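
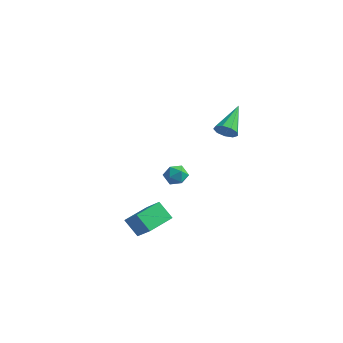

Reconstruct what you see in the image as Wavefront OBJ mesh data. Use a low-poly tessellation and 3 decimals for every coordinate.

v 2.996 1.623 0.191
v 3.514 1.889 -0.05
v 2.624 3.197 1.129
v 3.177 1.963 -0.308
v 2.755 1.878 -0.332
v 2.446 1.674 -0.112
v 2.394 1.446 0.25
v 2.624 1.301 0.584
v 3.028 1.306 0.735
v 3.417 1.46 0.631
v 3.609 1.69 0.321
v 0.535 1.428 -3.542
v 0.859 0.983 -3.931
v 0.381 0.657 -2.789
v 0.705 0.212 -3.178
v 1.043 0.718 -2.891
v 1.139 1.195 -3.356
v 0.101 0.445 -3.364
v 0.197 0.922 -3.829
v 0.591 0.376 -3.82
v 1.173 0.545 -3.528
v 0.067 1.095 -3.192
v 0.649 1.264 -2.9
v 2.39 -4.464 -4.195
v 1.635 -4.478 -3.396
v 2.597 -3.046 -3.975
v 1.842 -3.06 -3.176
v 3.338 -4.74 -3.304
v 2.583 -4.754 -2.505
v 3.545 -3.322 -3.084
v 2.79 -3.336 -2.285
f 2 1 4
f 2 4 3
f 4 1 5
f 4 5 3
f 5 1 6
f 5 6 3
f 6 1 7
f 6 7 3
f 7 1 8
f 7 8 3
f 8 1 9
f 8 9 3
f 9 1 10
f 9 10 3
f 10 1 11
f 10 11 3
f 11 1 2
f 11 2 3
f 12 23 17
f 12 17 13
f 12 13 19
f 12 19 22
f 12 22 23
f 13 17 21
f 17 23 16
f 23 22 14
f 22 19 18
f 19 13 20
f 15 21 16
f 15 16 14
f 15 14 18
f 15 18 20
f 15 20 21
f 16 21 17
f 14 16 23
f 18 14 22
f 20 18 19
f 21 20 13
f 25 27 24
f 28 25 24
f 24 27 26
f 26 28 24
f 25 31 27
f 29 25 28
f 29 31 25
f 27 31 26
f 30 28 26
f 26 31 30
f 30 29 28
f 31 29 30



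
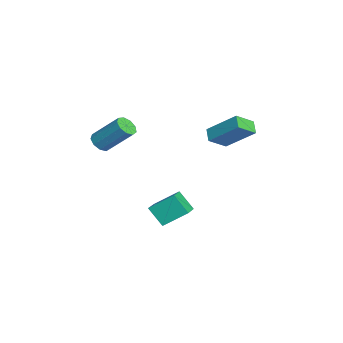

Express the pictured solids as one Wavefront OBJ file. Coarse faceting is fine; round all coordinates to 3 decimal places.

v 3.056 -0.438 -0.933
v 3.137 0.76 -0.085
v 1.842 -0.072 -1.334
v 1.923 1.125 -0.485
v 3.557 0.195 -1.875
v 3.638 1.392 -1.026
v 2.343 0.56 -2.275
v 2.424 1.758 -1.427
v -0.81 -2.459 1.631
v -0.216 -2.51 1.43
v 0.345 -1.252 2.768
v -0.25 -1.201 2.969
v -0.417 -2.194 1.217
v 0.144 -0.936 2.554
v -0.802 -2.002 1.198
v -0.241 -0.744 2.535
v -1.191 -2.024 1.381
v -0.63 -0.766 2.719
v -1.402 -2.249 1.682
v -0.841 -0.991 3.019
v -1.336 -2.573 1.959
v -0.776 -1.315 3.296
v -1.025 -2.843 2.082
v -0.464 -1.585 3.42
v -0.612 -2.934 1.995
v -0.052 -1.676 3.332
v -0.293 -2.802 1.737
v 0.268 -1.544 3.075
v -0.979 2.807 1.432
v -1.654 2.779 1.896
v -1.476 3.726 0.764
v -2.151 3.698 1.228
v -0.169 4.162 2.692
v -0.844 4.134 3.156
v -0.666 5.081 2.024
v -1.341 5.053 2.488
f 2 4 1
f 5 2 1
f 1 4 3
f 3 5 1
f 2 8 4
f 6 2 5
f 6 8 2
f 4 8 3
f 7 5 3
f 3 8 7
f 7 6 5
f 8 6 7
f 10 9 13
f 10 13 11
f 11 13 14
f 11 14 12
f 13 9 15
f 13 15 14
f 14 15 16
f 14 16 12
f 15 9 17
f 15 17 16
f 16 17 18
f 16 18 12
f 17 9 19
f 17 19 18
f 18 19 20
f 18 20 12
f 19 9 21
f 19 21 20
f 20 21 22
f 20 22 12
f 21 9 23
f 21 23 22
f 22 23 24
f 22 24 12
f 23 9 25
f 23 25 24
f 24 25 26
f 24 26 12
f 25 9 27
f 25 27 26
f 26 27 28
f 26 28 12
f 27 9 10
f 27 10 28
f 28 10 11
f 28 11 12
f 30 32 29
f 33 30 29
f 29 32 31
f 31 33 29
f 30 36 32
f 34 30 33
f 34 36 30
f 32 36 31
f 35 33 31
f 31 36 35
f 35 34 33
f 36 34 35



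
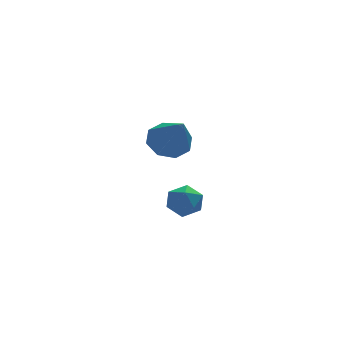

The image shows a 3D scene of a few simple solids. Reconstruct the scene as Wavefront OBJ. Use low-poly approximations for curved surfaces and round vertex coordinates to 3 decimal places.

v 1.215 -1.196 1.97
v 1.932 -1.133 1.96
v 1.325 -2.264 3.13
v 1.695 -0.779 2.309
v 1.176 -0.669 2.46
v 0.681 -0.868 2.323
v 0.498 -1.259 1.98
v 0.736 -1.613 1.632
v 1.254 -1.723 1.481
v 1.75 -1.524 1.617
v 2.137 0.274 -1.855
v 2.561 0.333 -1.363
v 1.559 -0.393 -1.277
v 1.983 -0.334 -0.785
v 1.603 0.17 -0.951
v 1.96 0.582 -1.309
v 2.16 -0.642 -1.331
v 2.517 -0.23 -1.689
v 2.575 -0.233 -1.04
v 2.231 0.269 -0.804
v 1.889 -0.329 -1.836
v 1.545 0.173 -1.6
f 2 1 4
f 2 4 3
f 4 1 5
f 4 5 3
f 5 1 6
f 5 6 3
f 6 1 7
f 6 7 3
f 7 1 8
f 7 8 3
f 8 1 9
f 8 9 3
f 9 1 10
f 9 10 3
f 10 1 2
f 10 2 3
f 11 22 16
f 11 16 12
f 11 12 18
f 11 18 21
f 11 21 22
f 12 16 20
f 16 22 15
f 22 21 13
f 21 18 17
f 18 12 19
f 14 20 15
f 14 15 13
f 14 13 17
f 14 17 19
f 14 19 20
f 15 20 16
f 13 15 22
f 17 13 21
f 19 17 18
f 20 19 12



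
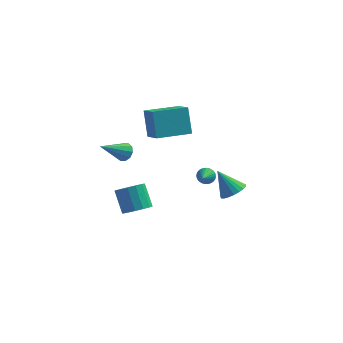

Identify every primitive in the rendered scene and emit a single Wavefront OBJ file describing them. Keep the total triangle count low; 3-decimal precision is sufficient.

v -0.49 1.271 0.585
v -0.855 2.102 2.069
v -1.197 2.383 -0.212
v -1.562 3.214 1.273
v 1.262 2.286 0.447
v 0.897 3.117 1.932
v 0.555 3.398 -0.349
v 0.19 4.229 1.135
v -1.325 -3.107 2.711
v -0.853 -3.341 2.953
v -2.375 -4.113 3.789
v -0.94 -3.049 3.14
v -1.174 -2.779 3.164
v -1.466 -2.634 3.015
v -1.704 -2.67 2.749
v -1.797 -2.873 2.469
v -1.71 -3.166 2.281
v -1.476 -3.436 2.257
v -1.184 -3.581 2.407
v -0.946 -3.545 2.672
v -1.34 0.037 -4.568
v -0.659 0.561 -4.601
v -1.239 1.387 -3.424
v -1.92 0.863 -3.392
v -0.958 0.743 -4.876
v -1.538 1.569 -3.699
v -1.359 0.736 -5.069
v -1.939 1.562 -3.892
v -1.756 0.542 -5.127
v -2.335 1.368 -3.951
v -2.04 0.212 -5.036
v -2.62 1.038 -3.859
v -2.138 -0.165 -4.819
v -2.717 0.661 -3.643
v -2.021 -0.487 -4.536
v -2.601 0.339 -3.359
v -1.722 -0.669 -4.261
v -2.302 0.157 -3.084
v -1.321 -0.662 -4.068
v -1.901 0.164 -2.891
v -0.925 -0.468 -4.009
v -1.504 0.358 -2.833
v -0.64 -0.138 -4.101
v -1.22 0.688 -2.924
v -0.543 0.239 -4.317
v -1.122 1.065 -3.141
v 2.824 -2.651 1.032
v 3.157 -2.475 1.376
v 2.776 -3.529 1.528
v 2.984 -2.419 1.457
v 2.787 -2.399 1.473
v 2.595 -2.417 1.423
v 2.438 -2.471 1.313
v 2.34 -2.552 1.16
v 2.316 -2.648 0.987
v 2.369 -2.745 0.821
v 2.491 -2.827 0.688
v 2.664 -2.883 0.606
v 2.861 -2.903 0.59
v 3.053 -2.885 0.64
v 3.21 -2.831 0.751
v 3.308 -2.75 0.904
v 3.332 -2.654 1.076
v 3.279 -2.557 1.242
v 3.615 1.988 -3.867
v 4.283 2.049 -3.394
v 2.665 2.372 -2.573
v 4.25 2.367 -3.512
v 4.108 2.62 -3.692
v 3.881 2.763 -3.902
v 3.607 2.773 -4.105
v 3.335 2.646 -4.268
v 3.112 2.406 -4.361
v 2.975 2.094 -4.368
v 2.949 1.763 -4.289
v 3.039 1.471 -4.137
v 3.228 1.269 -3.938
v 3.484 1.191 -3.727
v 3.762 1.251 -3.539
v 4.016 1.438 -3.409
v 4.2 1.72 -3.358
f 2 4 1
f 5 2 1
f 1 4 3
f 3 5 1
f 2 8 4
f 6 2 5
f 6 8 2
f 4 8 3
f 7 5 3
f 3 8 7
f 7 6 5
f 8 6 7
f 10 9 12
f 10 12 11
f 12 9 13
f 12 13 11
f 13 9 14
f 13 14 11
f 14 9 15
f 14 15 11
f 15 9 16
f 15 16 11
f 16 9 17
f 16 17 11
f 17 9 18
f 17 18 11
f 18 9 19
f 18 19 11
f 19 9 20
f 19 20 11
f 20 9 10
f 20 10 11
f 22 21 25
f 22 25 23
f 23 25 26
f 23 26 24
f 25 21 27
f 25 27 26
f 26 27 28
f 26 28 24
f 27 21 29
f 27 29 28
f 28 29 30
f 28 30 24
f 29 21 31
f 29 31 30
f 30 31 32
f 30 32 24
f 31 21 33
f 31 33 32
f 32 33 34
f 32 34 24
f 33 21 35
f 33 35 34
f 34 35 36
f 34 36 24
f 35 21 37
f 35 37 36
f 36 37 38
f 36 38 24
f 37 21 39
f 37 39 38
f 38 39 40
f 38 40 24
f 39 21 41
f 39 41 40
f 40 41 42
f 40 42 24
f 41 21 43
f 41 43 42
f 42 43 44
f 42 44 24
f 43 21 45
f 43 45 44
f 44 45 46
f 44 46 24
f 45 21 22
f 45 22 46
f 46 22 23
f 46 23 24
f 48 47 50
f 48 50 49
f 50 47 51
f 50 51 49
f 51 47 52
f 51 52 49
f 52 47 53
f 52 53 49
f 53 47 54
f 53 54 49
f 54 47 55
f 54 55 49
f 55 47 56
f 55 56 49
f 56 47 57
f 56 57 49
f 57 47 58
f 57 58 49
f 58 47 59
f 58 59 49
f 59 47 60
f 59 60 49
f 60 47 61
f 60 61 49
f 61 47 62
f 61 62 49
f 62 47 63
f 62 63 49
f 63 47 64
f 63 64 49
f 64 47 48
f 64 48 49
f 66 65 68
f 66 68 67
f 68 65 69
f 68 69 67
f 69 65 70
f 69 70 67
f 70 65 71
f 70 71 67
f 71 65 72
f 71 72 67
f 72 65 73
f 72 73 67
f 73 65 74
f 73 74 67
f 74 65 75
f 74 75 67
f 75 65 76
f 75 76 67
f 76 65 77
f 76 77 67
f 77 65 78
f 77 78 67
f 78 65 79
f 78 79 67
f 79 65 80
f 79 80 67
f 80 65 81
f 80 81 67
f 81 65 66
f 81 66 67



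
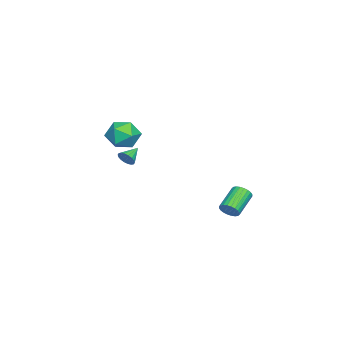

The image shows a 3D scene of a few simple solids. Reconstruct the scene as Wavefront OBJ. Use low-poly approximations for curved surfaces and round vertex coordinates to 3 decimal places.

v -3.188 -2.956 1.955
v -2.579 -3.268 1.228
v -3.161 -4.432 2.612
v -2.552 -4.744 1.885
v -2.221 -4.096 2.569
v -2.238 -3.184 2.163
v -3.502 -4.516 1.677
v -3.519 -3.604 1.271
v -2.773 -4.233 1.056
v -1.982 -3.973 1.607
v -3.758 -3.727 2.233
v -2.967 -3.467 2.784
v 0.923 2.67 -0.822
v 1.203 3.02 -0.503
v -0.024 3.34 0.221
v -0.303 2.99 -0.098
v 1.142 3.149 -0.663
v -0.085 3.469 0.061
v 1.048 3.205 -0.848
v -0.179 3.525 -0.124
v 0.934 3.18 -1.028
v -0.292 3.499 -0.304
v 0.82 3.077 -1.177
v -0.407 3.397 -0.453
v 0.721 2.912 -1.272
v -0.506 3.232 -0.548
v 0.652 2.71 -1.299
v -0.574 3.03 -0.575
v 0.625 2.503 -1.253
v -0.601 2.822 -0.529
v 0.644 2.32 -1.141
v -0.583 2.64 -0.417
v 0.705 2.191 -0.981
v -0.522 2.511 -0.257
v 0.799 2.135 -0.796
v -0.428 2.455 -0.072
v 0.912 2.161 -0.616
v -0.314 2.48 0.108
v 1.027 2.263 -0.467
v -0.2 2.583 0.257
v 1.126 2.428 -0.372
v -0.101 2.748 0.352
v 1.194 2.63 -0.345
v -0.032 2.95 0.379
v 1.221 2.838 -0.391
v -0.005 3.157 0.333
v -2.026 -3.425 0.628
v -1.88 -3.642 1.078
v -2.874 -3.075 1.072
v -1.787 -3.431 1.09
v -1.74 -3.219 1.011
v -1.75 -3.047 0.856
v -1.815 -2.951 0.656
v -1.921 -2.948 0.45
v -2.048 -3.04 0.28
v -2.171 -3.209 0.179
v -2.264 -3.42 0.166
v -2.311 -3.632 0.246
v -2.301 -3.804 0.401
v -2.236 -3.9 0.601
v -2.13 -3.903 0.807
v -2.003 -3.811 0.977
f 1 12 6
f 1 6 2
f 1 2 8
f 1 8 11
f 1 11 12
f 2 6 10
f 6 12 5
f 12 11 3
f 11 8 7
f 8 2 9
f 4 10 5
f 4 5 3
f 4 3 7
f 4 7 9
f 4 9 10
f 5 10 6
f 3 5 12
f 7 3 11
f 9 7 8
f 10 9 2
f 14 13 17
f 14 17 15
f 15 17 18
f 15 18 16
f 17 13 19
f 17 19 18
f 18 19 20
f 18 20 16
f 19 13 21
f 19 21 20
f 20 21 22
f 20 22 16
f 21 13 23
f 21 23 22
f 22 23 24
f 22 24 16
f 23 13 25
f 23 25 24
f 24 25 26
f 24 26 16
f 25 13 27
f 25 27 26
f 26 27 28
f 26 28 16
f 27 13 29
f 27 29 28
f 28 29 30
f 28 30 16
f 29 13 31
f 29 31 30
f 30 31 32
f 30 32 16
f 31 13 33
f 31 33 32
f 32 33 34
f 32 34 16
f 33 13 35
f 33 35 34
f 34 35 36
f 34 36 16
f 35 13 37
f 35 37 36
f 36 37 38
f 36 38 16
f 37 13 39
f 37 39 38
f 38 39 40
f 38 40 16
f 39 13 41
f 39 41 40
f 40 41 42
f 40 42 16
f 41 13 43
f 41 43 42
f 42 43 44
f 42 44 16
f 43 13 45
f 43 45 44
f 44 45 46
f 44 46 16
f 45 13 14
f 45 14 46
f 46 14 15
f 46 15 16
f 48 47 50
f 48 50 49
f 50 47 51
f 50 51 49
f 51 47 52
f 51 52 49
f 52 47 53
f 52 53 49
f 53 47 54
f 53 54 49
f 54 47 55
f 54 55 49
f 55 47 56
f 55 56 49
f 56 47 57
f 56 57 49
f 57 47 58
f 57 58 49
f 58 47 59
f 58 59 49
f 59 47 60
f 59 60 49
f 60 47 61
f 60 61 49
f 61 47 62
f 61 62 49
f 62 47 48
f 62 48 49



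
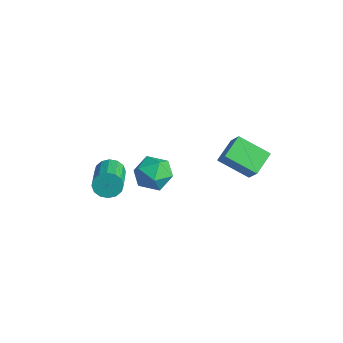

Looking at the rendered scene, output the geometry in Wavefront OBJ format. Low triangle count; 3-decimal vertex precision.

v -0.774 -2.106 -0.437
v -0.337 -1.883 -1.056
v 1.351 -2.991 -0.263
v 0.914 -3.214 0.357
v -0.278 -1.592 -0.775
v 1.41 -2.7 0.019
v -0.352 -1.439 -0.403
v 1.336 -2.547 0.39
v -0.539 -1.464 -0.04
v 1.149 -2.572 0.753
v -0.789 -1.661 0.216
v 0.899 -2.77 1.01
v -1.035 -1.978 0.298
v 0.653 -3.086 1.091
v -1.211 -2.329 0.183
v 0.477 -3.437 0.976
v -1.27 -2.62 -0.099
v 0.418 -3.728 0.695
v -1.196 -2.773 -0.47
v 0.492 -3.881 0.323
v -1.009 -2.748 -0.833
v 0.679 -3.856 -0.04
v -0.759 -2.55 -1.09
v 0.929 -3.659 -0.296
v -0.513 -2.234 -1.171
v 1.175 -3.342 -0.378
v 2.428 2.218 0.885
v 1.881 3.386 1.478
v 3.71 3.275 -0.016
v 3.163 4.444 0.577
v 3.317 2.076 1.983
v 2.77 3.245 2.576
v 4.599 3.134 1.082
v 4.052 4.302 1.675
v -0.03 -0.082 -0.382
v 0.673 0.429 0.332
v 1.047 -1.549 -0.392
v 1.75 -1.038 0.322
v 0.729 -1.359 0.67
v 0.063 -0.452 0.676
v 1.657 -0.668 -0.736
v 0.991 0.239 -0.73
v 1.715 0.067 0.113
v 1.142 -0.36 0.983
v 0.578 -0.76 -1.043
v 0.005 -1.187 -0.173
f 2 1 5
f 2 5 3
f 3 5 6
f 3 6 4
f 5 1 7
f 5 7 6
f 6 7 8
f 6 8 4
f 7 1 9
f 7 9 8
f 8 9 10
f 8 10 4
f 9 1 11
f 9 11 10
f 10 11 12
f 10 12 4
f 11 1 13
f 11 13 12
f 12 13 14
f 12 14 4
f 13 1 15
f 13 15 14
f 14 15 16
f 14 16 4
f 15 1 17
f 15 17 16
f 16 17 18
f 16 18 4
f 17 1 19
f 17 19 18
f 18 19 20
f 18 20 4
f 19 1 21
f 19 21 20
f 20 21 22
f 20 22 4
f 21 1 23
f 21 23 22
f 22 23 24
f 22 24 4
f 23 1 25
f 23 25 24
f 24 25 26
f 24 26 4
f 25 1 2
f 25 2 26
f 26 2 3
f 26 3 4
f 28 30 27
f 31 28 27
f 27 30 29
f 29 31 27
f 28 34 30
f 32 28 31
f 32 34 28
f 30 34 29
f 33 31 29
f 29 34 33
f 33 32 31
f 34 32 33
f 35 46 40
f 35 40 36
f 35 36 42
f 35 42 45
f 35 45 46
f 36 40 44
f 40 46 39
f 46 45 37
f 45 42 41
f 42 36 43
f 38 44 39
f 38 39 37
f 38 37 41
f 38 41 43
f 38 43 44
f 39 44 40
f 37 39 46
f 41 37 45
f 43 41 42
f 44 43 36



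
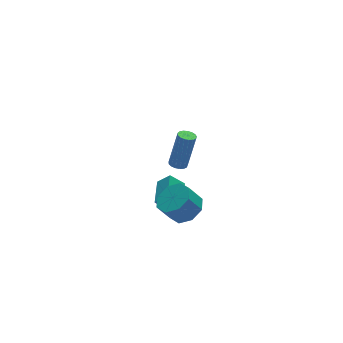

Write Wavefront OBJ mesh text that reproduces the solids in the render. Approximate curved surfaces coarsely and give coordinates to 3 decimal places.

v -2.506 -3.179 2.248
v -2.061 -3.401 2.134
v -1.469 -3.283 4.218
v -1.914 -3.061 4.332
v -2.016 -3.162 2.108
v -1.424 -3.045 4.192
v -2.083 -2.928 2.114
v -1.491 -2.81 4.198
v -2.247 -2.75 2.15
v -1.655 -2.633 4.235
v -2.47 -2.671 2.209
v -1.878 -2.554 4.293
v -2.701 -2.709 2.277
v -2.11 -2.591 4.361
v -2.888 -2.853 2.338
v -2.296 -2.736 4.422
v -2.987 -3.073 2.378
v -2.396 -2.955 4.463
v -2.976 -3.316 2.389
v -2.384 -3.199 4.473
v -2.857 -3.528 2.367
v -2.266 -3.411 4.452
v -2.658 -3.66 2.318
v -2.066 -3.543 4.402
v -2.424 -3.682 2.253
v -1.832 -3.565 4.337
v -2.208 -3.588 2.186
v -1.617 -3.471 4.271
v -1.065 -0.923 -3.801
v -1.82 -0.595 -3.012
v -1.626 -0.46 -4.53
v -2.381 -0.132 -3.741
v -0.179 0.532 -3.559
v -0.934 0.86 -2.77
v -0.74 0.995 -4.288
v -1.495 1.323 -3.499
v -1.383 -1.958 -3.13
v -0.608 -1.313 -2.716
v -1.342 -1.177 -1.555
v -2.117 -1.822 -1.97
v -1.19 -0.885 -3.134
v -1.924 -0.749 -1.973
v -1.885 -1.086 -3.55
v -2.618 -0.95 -2.389
v -2.286 -1.797 -3.72
v -3.02 -1.661 -2.559
v -2.158 -2.603 -3.545
v -2.892 -2.467 -2.384
v -1.576 -3.031 -3.127
v -2.31 -2.895 -1.966
v -0.882 -2.83 -2.711
v -1.615 -2.694 -1.55
v -0.48 -2.119 -2.541
v -1.214 -1.983 -1.38
f 2 1 5
f 2 5 3
f 3 5 6
f 3 6 4
f 5 1 7
f 5 7 6
f 6 7 8
f 6 8 4
f 7 1 9
f 7 9 8
f 8 9 10
f 8 10 4
f 9 1 11
f 9 11 10
f 10 11 12
f 10 12 4
f 11 1 13
f 11 13 12
f 12 13 14
f 12 14 4
f 13 1 15
f 13 15 14
f 14 15 16
f 14 16 4
f 15 1 17
f 15 17 16
f 16 17 18
f 16 18 4
f 17 1 19
f 17 19 18
f 18 19 20
f 18 20 4
f 19 1 21
f 19 21 20
f 20 21 22
f 20 22 4
f 21 1 23
f 21 23 22
f 22 23 24
f 22 24 4
f 23 1 25
f 23 25 24
f 24 25 26
f 24 26 4
f 25 1 27
f 25 27 26
f 26 27 28
f 26 28 4
f 27 1 2
f 27 2 28
f 28 2 3
f 28 3 4
f 30 32 29
f 33 30 29
f 29 32 31
f 31 33 29
f 30 36 32
f 34 30 33
f 34 36 30
f 32 36 31
f 35 33 31
f 31 36 35
f 35 34 33
f 36 34 35
f 38 37 41
f 38 41 39
f 39 41 42
f 39 42 40
f 41 37 43
f 41 43 42
f 42 43 44
f 42 44 40
f 43 37 45
f 43 45 44
f 44 45 46
f 44 46 40
f 45 37 47
f 45 47 46
f 46 47 48
f 46 48 40
f 47 37 49
f 47 49 48
f 48 49 50
f 48 50 40
f 49 37 51
f 49 51 50
f 50 51 52
f 50 52 40
f 51 37 53
f 51 53 52
f 52 53 54
f 52 54 40
f 53 37 38
f 53 38 54
f 54 38 39
f 54 39 40



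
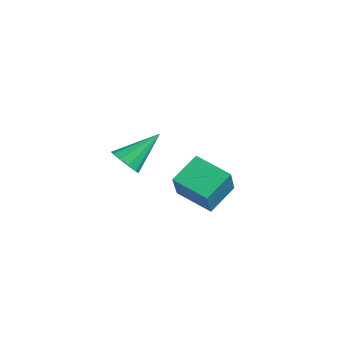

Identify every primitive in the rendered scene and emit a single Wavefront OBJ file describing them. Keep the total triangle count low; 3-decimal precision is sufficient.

v 0.687 -1.118 -1.377
v 1.633 -1.775 0.032
v 0.302 0.08 -0.56
v 1.248 -0.577 0.849
v 2.032 -0.323 -1.909
v 2.978 -0.98 -0.5
v 1.647 0.875 -1.092
v 2.593 0.218 0.317
v -2.846 -1.731 -1.298
v -2.362 -1.351 -1.761
v -2.834 -0.169 -0.002
v -2.806 -1.241 -1.89
v -3.266 -1.318 -1.793
v -3.565 -1.553 -1.507
v -3.589 -1.856 -1.141
v -3.329 -2.112 -0.835
v -2.885 -2.222 -0.705
v -2.425 -2.145 -0.802
v -2.126 -1.91 -1.088
v -2.102 -1.607 -1.454
f 2 4 1
f 5 2 1
f 1 4 3
f 3 5 1
f 2 8 4
f 6 2 5
f 6 8 2
f 4 8 3
f 7 5 3
f 3 8 7
f 7 6 5
f 8 6 7
f 10 9 12
f 10 12 11
f 12 9 13
f 12 13 11
f 13 9 14
f 13 14 11
f 14 9 15
f 14 15 11
f 15 9 16
f 15 16 11
f 16 9 17
f 16 17 11
f 17 9 18
f 17 18 11
f 18 9 19
f 18 19 11
f 19 9 20
f 19 20 11
f 20 9 10
f 20 10 11



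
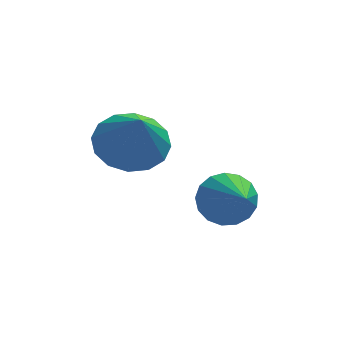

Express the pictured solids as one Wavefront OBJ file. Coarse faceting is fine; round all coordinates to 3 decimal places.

v -1.004 2.024 0.738
v -0.638 2.501 1.338
v -0.656 0.616 1.642
v -1.027 2.48 1.455
v -1.411 2.354 1.408
v -1.702 2.153 1.206
v -1.833 1.922 0.898
v -1.774 1.715 0.553
v -1.539 1.579 0.25
v -1.182 1.545 0.059
v -0.783 1.62 0.023
v -0.436 1.788 0.151
v -0.219 2.011 0.414
v -0.181 2.236 0.75
v -0.332 2.413 1.084
v -3.436 2.495 2.712
v -2.412 2.466 2.531
v -3.224 1.545 4.068
v -2.486 2.897 2.845
v -2.814 3.221 3.123
v -3.309 3.35 3.291
v -3.838 3.25 3.304
v -4.259 2.948 3.158
v -4.46 2.525 2.893
v -4.386 2.094 2.579
v -4.058 1.77 2.301
v -3.563 1.641 2.133
v -3.034 1.741 2.12
v -2.613 2.043 2.265
f 2 1 4
f 2 4 3
f 4 1 5
f 4 5 3
f 5 1 6
f 5 6 3
f 6 1 7
f 6 7 3
f 7 1 8
f 7 8 3
f 8 1 9
f 8 9 3
f 9 1 10
f 9 10 3
f 10 1 11
f 10 11 3
f 11 1 12
f 11 12 3
f 12 1 13
f 12 13 3
f 13 1 14
f 13 14 3
f 14 1 15
f 14 15 3
f 15 1 2
f 15 2 3
f 17 16 19
f 17 19 18
f 19 16 20
f 19 20 18
f 20 16 21
f 20 21 18
f 21 16 22
f 21 22 18
f 22 16 23
f 22 23 18
f 23 16 24
f 23 24 18
f 24 16 25
f 24 25 18
f 25 16 26
f 25 26 18
f 26 16 27
f 26 27 18
f 27 16 28
f 27 28 18
f 28 16 29
f 28 29 18
f 29 16 17
f 29 17 18



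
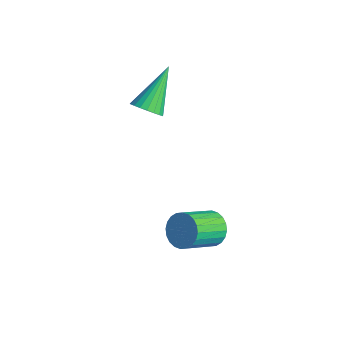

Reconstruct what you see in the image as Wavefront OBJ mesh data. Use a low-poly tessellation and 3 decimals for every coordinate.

v -1.135 2.221 1.015
v -0.757 1.998 1.439
v -1.725 3.519 2.225
v -0.611 2.171 1.324
v -0.556 2.353 1.156
v -0.601 2.512 0.964
v -0.738 2.62 0.78
v -0.944 2.66 0.637
v -1.183 2.623 0.56
v -1.413 2.517 0.561
v -1.596 2.36 0.641
v -1.698 2.179 0.785
v -1.704 2.005 0.97
v -1.61 1.868 1.162
v -1.435 1.792 1.329
v -1.208 1.791 1.442
v -0.968 1.863 1.481
v 2.355 2.457 -2.769
v 2.921 2.277 -3.12
v 3.03 1.024 -2.303
v 2.465 1.203 -1.951
v 3.028 2.418 -2.918
v 3.137 1.165 -2.101
v 3.032 2.565 -2.693
v 3.142 1.312 -1.875
v 2.934 2.696 -2.479
v 3.043 1.443 -1.662
v 2.747 2.79 -2.309
v 2.857 1.537 -1.492
v 2.501 2.834 -2.21
v 2.61 1.581 -1.392
v 2.232 2.82 -2.195
v 2.342 1.567 -1.378
v 1.983 2.751 -2.268
v 2.092 1.497 -1.451
v 1.79 2.636 -2.417
v 1.899 1.383 -1.6
v 1.683 2.495 -2.619
v 1.792 1.242 -1.802
v 1.678 2.348 -2.845
v 1.788 1.095 -2.027
v 1.777 2.217 -3.058
v 1.886 0.964 -2.241
v 1.963 2.123 -3.228
v 2.073 0.87 -2.411
v 2.21 2.079 -3.328
v 2.319 0.826 -2.51
v 2.478 2.093 -3.342
v 2.588 0.84 -2.525
v 2.728 2.163 -3.269
v 2.837 0.909 -2.452
f 2 1 4
f 2 4 3
f 4 1 5
f 4 5 3
f 5 1 6
f 5 6 3
f 6 1 7
f 6 7 3
f 7 1 8
f 7 8 3
f 8 1 9
f 8 9 3
f 9 1 10
f 9 10 3
f 10 1 11
f 10 11 3
f 11 1 12
f 11 12 3
f 12 1 13
f 12 13 3
f 13 1 14
f 13 14 3
f 14 1 15
f 14 15 3
f 15 1 16
f 15 16 3
f 16 1 17
f 16 17 3
f 17 1 2
f 17 2 3
f 19 18 22
f 19 22 20
f 20 22 23
f 20 23 21
f 22 18 24
f 22 24 23
f 23 24 25
f 23 25 21
f 24 18 26
f 24 26 25
f 25 26 27
f 25 27 21
f 26 18 28
f 26 28 27
f 27 28 29
f 27 29 21
f 28 18 30
f 28 30 29
f 29 30 31
f 29 31 21
f 30 18 32
f 30 32 31
f 31 32 33
f 31 33 21
f 32 18 34
f 32 34 33
f 33 34 35
f 33 35 21
f 34 18 36
f 34 36 35
f 35 36 37
f 35 37 21
f 36 18 38
f 36 38 37
f 37 38 39
f 37 39 21
f 38 18 40
f 38 40 39
f 39 40 41
f 39 41 21
f 40 18 42
f 40 42 41
f 41 42 43
f 41 43 21
f 42 18 44
f 42 44 43
f 43 44 45
f 43 45 21
f 44 18 46
f 44 46 45
f 45 46 47
f 45 47 21
f 46 18 48
f 46 48 47
f 47 48 49
f 47 49 21
f 48 18 50
f 48 50 49
f 49 50 51
f 49 51 21
f 50 18 19
f 50 19 51
f 51 19 20
f 51 20 21



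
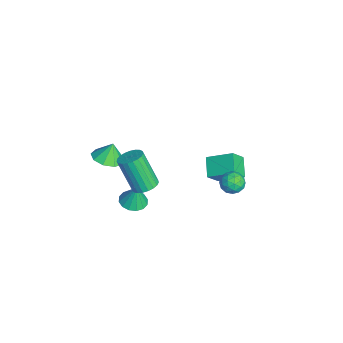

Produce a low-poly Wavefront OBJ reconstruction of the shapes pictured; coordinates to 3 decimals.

v 2.517 2.952 0.668
v 3.111 3.333 0.837
v 3.049 1.967 1.023
v 3.643 2.348 1.192
v 3.036 2.429 1.582
v 2.708 3.038 1.363
v 3.452 2.262 0.497
v 3.124 2.871 0.278
v 3.689 2.907 0.731
v 3.432 3.01 1.402
v 2.728 2.29 0.458
v 2.471 2.393 1.129
v 2.768 3.229 0.721
v 3.392 2.071 1.139
v 3.036 2.119 1.368
v 3.385 2.343 1.467
v 2.531 3.055 1.031
v 2.879 3.279 1.13
v 2.836 2.748 1.568
v 3.281 2.021 0.73
v 3.629 2.245 0.829
v 2.775 2.957 0.393
v 3.124 3.181 0.492
v 3.324 2.552 0.292
v 3.456 3.203 0.759
v 3.768 2.624 0.967
v 3.657 2.573 0.559
v 3.463 2.931 0.43
v 3.305 3.263 1.153
v 3.617 2.684 1.361
v 3.261 2.732 1.591
v 3.068 3.089 1.462
v 3.645 3.013 1.091
v 2.543 2.616 0.499
v 2.855 2.037 0.707
v 3.092 2.211 0.398
v 2.899 2.568 0.269
v 2.392 2.676 0.893
v 2.704 2.097 1.101
v 2.697 2.369 1.43
v 2.503 2.727 1.301
v 2.515 2.287 0.769
v 4.108 -1.994 2.423
v 4.778 -1.927 2.68
v 4.122 -2.62 4.573
v 3.452 -2.686 4.317
v 4.661 -1.657 2.738
v 4.005 -2.35 4.631
v 4.45 -1.446 2.742
v 3.794 -2.139 4.635
v 4.179 -1.329 2.691
v 3.523 -2.022 4.584
v 3.896 -1.327 2.594
v 3.24 -2.02 4.487
v 3.649 -1.44 2.467
v 2.993 -2.133 4.36
v 3.482 -1.649 2.333
v 2.826 -2.342 4.226
v 3.423 -1.918 2.214
v 2.767 -2.611 4.107
v 3.483 -2.199 2.131
v 2.827 -2.892 4.025
v 3.65 -2.446 2.1
v 2.994 -3.138 3.993
v 3.897 -2.613 2.124
v 3.241 -3.306 4.017
v 4.18 -2.674 2.2
v 3.524 -3.367 4.093
v 4.451 -2.617 2.314
v 3.795 -3.31 4.207
v 4.662 -2.452 2.448
v 4.006 -3.145 4.341
v 4.778 -2.208 2.577
v 4.122 -2.901 4.47
v -2.465 -3.277 -1.708
v -1.926 -2.499 -1.868
v -2.635 -2.943 -0.652
v -2.555 -2.371 -2.01
v -3.141 -2.666 -2.01
v -3.411 -3.248 -1.869
v -3.239 -3.843 -1.652
v -2.705 -4.174 -1.461
v -2.058 -4.085 -1.386
v -1.603 -3.619 -1.461
v -1.55 -2.992 -1.651
v -3.098 2.865 -3.575
v -2.594 2.172 -2.585
v -2.57 4.268 -2.863
v -2.065 3.575 -1.873
v -1.955 2.765 -4.227
v -1.45 2.072 -3.237
v -1.426 4.168 -3.515
v -0.922 3.475 -2.525
v 1.422 -2.339 -1.698
v 2.053 -1.886 -1.841
v 1.578 -2.141 -0.382
v 1.736 -1.628 -1.842
v 1.334 -1.561 -1.805
v 0.956 -1.702 -1.738
v 0.703 -2.014 -1.662
v 0.642 -2.412 -1.594
v 0.79 -2.792 -1.555
v 1.108 -3.049 -1.554
v 1.509 -3.117 -1.592
v 1.888 -2.976 -1.658
v 2.141 -2.664 -1.735
v 2.202 -2.265 -1.802
f 1 38 17
f 38 12 41
f 17 41 6
f 38 41 17
f 1 17 13
f 17 6 18
f 13 18 2
f 17 18 13
f 1 13 22
f 13 2 23
f 22 23 8
f 13 23 22
f 1 22 34
f 22 8 37
f 34 37 11
f 22 37 34
f 1 34 38
f 34 11 42
f 38 42 12
f 34 42 38
f 2 18 29
f 18 6 32
f 29 32 10
f 18 32 29
f 6 41 19
f 41 12 40
f 19 40 5
f 41 40 19
f 12 42 39
f 42 11 35
f 39 35 3
f 42 35 39
f 11 37 36
f 37 8 24
f 36 24 7
f 37 24 36
f 8 23 28
f 23 2 25
f 28 25 9
f 23 25 28
f 4 30 16
f 30 10 31
f 16 31 5
f 30 31 16
f 4 16 14
f 16 5 15
f 14 15 3
f 16 15 14
f 4 14 21
f 14 3 20
f 21 20 7
f 14 20 21
f 4 21 26
f 21 7 27
f 26 27 9
f 21 27 26
f 4 26 30
f 26 9 33
f 30 33 10
f 26 33 30
f 5 31 19
f 31 10 32
f 19 32 6
f 31 32 19
f 3 15 39
f 15 5 40
f 39 40 12
f 15 40 39
f 7 20 36
f 20 3 35
f 36 35 11
f 20 35 36
f 9 27 28
f 27 7 24
f 28 24 8
f 27 24 28
f 10 33 29
f 33 9 25
f 29 25 2
f 33 25 29
f 44 43 47
f 44 47 45
f 45 47 48
f 45 48 46
f 47 43 49
f 47 49 48
f 48 49 50
f 48 50 46
f 49 43 51
f 49 51 50
f 50 51 52
f 50 52 46
f 51 43 53
f 51 53 52
f 52 53 54
f 52 54 46
f 53 43 55
f 53 55 54
f 54 55 56
f 54 56 46
f 55 43 57
f 55 57 56
f 56 57 58
f 56 58 46
f 57 43 59
f 57 59 58
f 58 59 60
f 58 60 46
f 59 43 61
f 59 61 60
f 60 61 62
f 60 62 46
f 61 43 63
f 61 63 62
f 62 63 64
f 62 64 46
f 63 43 65
f 63 65 64
f 64 65 66
f 64 66 46
f 65 43 67
f 65 67 66
f 66 67 68
f 66 68 46
f 67 43 69
f 67 69 68
f 68 69 70
f 68 70 46
f 69 43 71
f 69 71 70
f 70 71 72
f 70 72 46
f 71 43 73
f 71 73 72
f 72 73 74
f 72 74 46
f 73 43 44
f 73 44 74
f 74 44 45
f 74 45 46
f 76 75 78
f 76 78 77
f 78 75 79
f 78 79 77
f 79 75 80
f 79 80 77
f 80 75 81
f 80 81 77
f 81 75 82
f 81 82 77
f 82 75 83
f 82 83 77
f 83 75 84
f 83 84 77
f 84 75 85
f 84 85 77
f 85 75 76
f 85 76 77
f 87 89 86
f 90 87 86
f 86 89 88
f 88 90 86
f 87 93 89
f 91 87 90
f 91 93 87
f 89 93 88
f 92 90 88
f 88 93 92
f 92 91 90
f 93 91 92
f 95 94 97
f 95 97 96
f 97 94 98
f 97 98 96
f 98 94 99
f 98 99 96
f 99 94 100
f 99 100 96
f 100 94 101
f 100 101 96
f 101 94 102
f 101 102 96
f 102 94 103
f 102 103 96
f 103 94 104
f 103 104 96
f 104 94 105
f 104 105 96
f 105 94 106
f 105 106 96
f 106 94 107
f 106 107 96
f 107 94 95
f 107 95 96



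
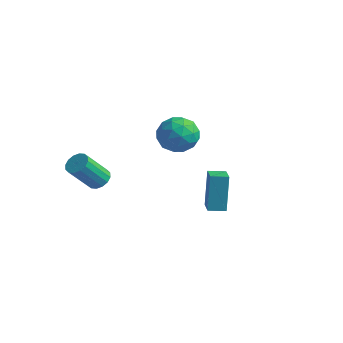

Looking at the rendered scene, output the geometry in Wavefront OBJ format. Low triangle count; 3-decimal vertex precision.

v -2.683 -2.63 -0.877
v -2.312 -2.205 -0.463
v -2.785 -3.326 1.111
v -3.157 -3.75 0.697
v -2.646 -2.065 -0.465
v -3.12 -3.186 1.11
v -2.99 -2.077 -0.577
v -3.464 -3.198 0.998
v -3.253 -2.237 -0.769
v -3.726 -3.358 0.806
v -3.362 -2.502 -0.991
v -3.836 -3.623 0.584
v -3.29 -2.801 -1.182
v -3.763 -3.922 0.393
v -3.055 -3.054 -1.291
v -3.528 -4.175 0.283
v -2.72 -3.194 -1.29
v -3.194 -4.315 0.285
v -2.376 -3.182 -1.178
v -2.85 -4.303 0.397
v -2.114 -3.022 -0.986
v -2.587 -4.143 0.589
v -2.004 -2.757 -0.764
v -2.478 -3.878 0.811
v -2.077 -2.458 -0.573
v -2.55 -3.579 1.002
v 3.664 -1.882 -0.826
v 3.337 -1.273 1.189
v 2.847 -1.06 -1.207
v 2.52 -0.451 0.808
v 4.34 -1.249 -0.908
v 4.013 -0.64 1.107
v 3.523 -0.427 -1.289
v 3.196 0.182 0.726
v -3.22 3.425 -0.196
v -2.38 3.766 -1.029
v -1.88 2.234 0.669
v -1.04 2.575 -0.164
v -1.433 3.38 0.679
v -2.261 4.116 0.145
v -1.999 1.884 -0.505
v -2.827 2.62 -1.039
v -1.626 2.813 -1.219
v -1.276 3.738 -0.488
v -2.984 2.262 0.128
v -2.634 3.187 0.859
v -2.918 3.7 -0.688
v -1.342 2.3 0.328
v -1.573 2.773 0.824
v -1.08 2.973 0.335
v -2.847 3.906 0.001
v -2.354 4.106 -0.488
v -1.797 3.88 0.516
v -1.906 1.894 0.128
v -1.413 2.094 -0.361
v -3.18 3.027 -0.695
v -2.687 3.227 -1.184
v -2.463 2.12 -0.876
v -1.981 3.34 -1.289
v -1.193 2.64 -0.781
v -1.757 2.234 -0.982
v -2.244 2.666 -1.296
v -1.775 3.884 -0.86
v -0.987 3.184 -0.351
v -1.218 3.657 0.144
v -1.705 4.09 -0.17
v -1.331 3.324 -0.972
v -3.273 2.816 -0.009
v -2.485 2.116 0.5
v -2.555 1.91 -0.19
v -3.042 2.343 -0.504
v -3.067 3.36 0.421
v -2.279 2.66 0.929
v -2.016 3.334 0.936
v -2.503 3.766 0.622
v -2.929 2.676 0.612
f 2 1 5
f 2 5 3
f 3 5 6
f 3 6 4
f 5 1 7
f 5 7 6
f 6 7 8
f 6 8 4
f 7 1 9
f 7 9 8
f 8 9 10
f 8 10 4
f 9 1 11
f 9 11 10
f 10 11 12
f 10 12 4
f 11 1 13
f 11 13 12
f 12 13 14
f 12 14 4
f 13 1 15
f 13 15 14
f 14 15 16
f 14 16 4
f 15 1 17
f 15 17 16
f 16 17 18
f 16 18 4
f 17 1 19
f 17 19 18
f 18 19 20
f 18 20 4
f 19 1 21
f 19 21 20
f 20 21 22
f 20 22 4
f 21 1 23
f 21 23 22
f 22 23 24
f 22 24 4
f 23 1 25
f 23 25 24
f 24 25 26
f 24 26 4
f 25 1 2
f 25 2 26
f 26 2 3
f 26 3 4
f 28 30 27
f 31 28 27
f 27 30 29
f 29 31 27
f 28 34 30
f 32 28 31
f 32 34 28
f 30 34 29
f 33 31 29
f 29 34 33
f 33 32 31
f 34 32 33
f 35 72 51
f 72 46 75
f 51 75 40
f 72 75 51
f 35 51 47
f 51 40 52
f 47 52 36
f 51 52 47
f 35 47 56
f 47 36 57
f 56 57 42
f 47 57 56
f 35 56 68
f 56 42 71
f 68 71 45
f 56 71 68
f 35 68 72
f 68 45 76
f 72 76 46
f 68 76 72
f 36 52 63
f 52 40 66
f 63 66 44
f 52 66 63
f 40 75 53
f 75 46 74
f 53 74 39
f 75 74 53
f 46 76 73
f 76 45 69
f 73 69 37
f 76 69 73
f 45 71 70
f 71 42 58
f 70 58 41
f 71 58 70
f 42 57 62
f 57 36 59
f 62 59 43
f 57 59 62
f 38 64 50
f 64 44 65
f 50 65 39
f 64 65 50
f 38 50 48
f 50 39 49
f 48 49 37
f 50 49 48
f 38 48 55
f 48 37 54
f 55 54 41
f 48 54 55
f 38 55 60
f 55 41 61
f 60 61 43
f 55 61 60
f 38 60 64
f 60 43 67
f 64 67 44
f 60 67 64
f 39 65 53
f 65 44 66
f 53 66 40
f 65 66 53
f 37 49 73
f 49 39 74
f 73 74 46
f 49 74 73
f 41 54 70
f 54 37 69
f 70 69 45
f 54 69 70
f 43 61 62
f 61 41 58
f 62 58 42
f 61 58 62
f 44 67 63
f 67 43 59
f 63 59 36
f 67 59 63



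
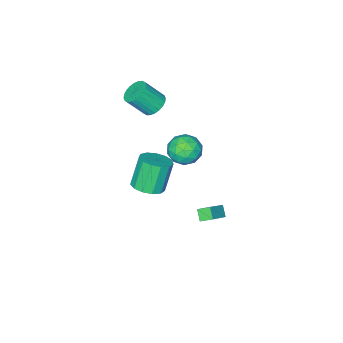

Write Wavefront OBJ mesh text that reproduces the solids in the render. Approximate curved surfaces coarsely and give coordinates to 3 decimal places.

v -0.744 1.465 3.063
v 0.128 1.4 2.406
v -0.868 -0.3 3.074
v 0.004 -0.365 2.417
v 0.123 -0.028 3.45
v 0.199 1.063 3.443
v -0.939 0.037 2.037
v -0.863 1.128 2.03
v 0.007 0.517 1.771
v 0.663 0.477 2.645
v -1.403 0.623 2.835
v -0.747 0.583 3.709
v -0.297 1.587 2.733
v -0.443 -0.487 2.747
v -0.373 -0.289 3.354
v 0.139 -0.328 2.968
v -0.255 1.389 3.343
v 0.257 1.351 2.957
v 0.254 0.511 3.571
v -0.997 -0.251 2.523
v -0.485 -0.289 2.137
v -0.879 1.428 2.512
v -0.367 1.389 2.126
v -0.994 0.589 1.909
v 0.144 1.03 1.974
v 0.071 -0.007 1.981
v -0.483 0.229 1.757
v -0.438 0.871 1.753
v 0.53 1.006 2.488
v 0.457 -0.031 2.494
v 0.527 0.167 3.102
v 0.572 0.808 3.098
v 0.459 0.488 2.115
v -1.197 1.131 2.986
v -1.27 0.094 2.992
v -1.312 0.292 2.382
v -1.267 0.933 2.378
v -0.811 1.107 3.499
v -0.884 0.07 3.506
v -0.302 0.229 3.727
v -0.257 0.871 3.723
v -1.199 0.612 3.365
v -0.64 -2.956 -3.632
v 0.155 -3.611 -3.339
v -0.706 -3.778 -1.376
v -1.5 -3.124 -1.668
v 0.339 -3.051 -3.21
v -0.521 -3.219 -1.247
v 0.213 -2.462 -3.215
v -0.648 -2.629 -1.252
v -0.184 -2.029 -3.353
v -1.045 -2.197 -1.39
v -0.726 -1.891 -3.578
v -1.586 -2.058 -1.615
v -1.24 -2.091 -3.821
v -2.101 -2.258 -1.858
v -1.564 -2.566 -4.004
v -2.425 -2.733 -2.04
v -1.594 -3.165 -4.068
v -2.455 -3.332 -2.105
v -1.322 -3.697 -3.994
v -2.182 -3.864 -2.031
v -0.832 -3.995 -3.804
v -1.693 -4.162 -1.841
v -0.282 -3.962 -3.56
v -1.143 -4.13 -1.597
v -1.783 -3.545 3.196
v -1.03 -3.352 2.805
v -0.164 -4.083 4.113
v -0.917 -4.275 4.504
v -1.079 -3.074 2.993
v -0.214 -3.805 4.301
v -1.236 -2.868 3.213
v -0.371 -3.598 4.52
v -1.476 -2.765 3.429
v -0.611 -3.495 4.737
v -1.763 -2.78 3.61
v -0.898 -3.51 4.918
v -2.053 -2.912 3.728
v -1.187 -3.642 5.036
v -2.301 -3.14 3.765
v -1.436 -3.87 5.073
v -2.471 -3.43 3.716
v -1.606 -4.16 5.024
v -2.536 -3.737 3.587
v -1.67 -4.468 4.895
v -2.486 -4.015 3.399
v -1.621 -4.746 4.707
v -2.329 -4.222 3.18
v -1.464 -4.952 4.487
v -2.089 -4.325 2.963
v -1.224 -5.055 4.271
v -1.802 -4.31 2.782
v -0.937 -5.04 4.09
v -1.513 -4.178 2.664
v -0.647 -4.908 3.972
v -1.264 -3.95 2.627
v -0.399 -4.68 3.935
v -1.094 -3.66 2.676
v -0.229 -4.39 3.984
v 0.441 3.737 -0.905
v 0.164 3.219 -0.361
v 0.041 4.346 -0.528
v -0.236 3.829 0.015
v 1.716 4.011 0.005
v 1.439 3.494 0.548
v 1.316 4.621 0.381
v 1.039 4.103 0.925
f 1 38 17
f 38 12 41
f 17 41 6
f 38 41 17
f 1 17 13
f 17 6 18
f 13 18 2
f 17 18 13
f 1 13 22
f 13 2 23
f 22 23 8
f 13 23 22
f 1 22 34
f 22 8 37
f 34 37 11
f 22 37 34
f 1 34 38
f 34 11 42
f 38 42 12
f 34 42 38
f 2 18 29
f 18 6 32
f 29 32 10
f 18 32 29
f 6 41 19
f 41 12 40
f 19 40 5
f 41 40 19
f 12 42 39
f 42 11 35
f 39 35 3
f 42 35 39
f 11 37 36
f 37 8 24
f 36 24 7
f 37 24 36
f 8 23 28
f 23 2 25
f 28 25 9
f 23 25 28
f 4 30 16
f 30 10 31
f 16 31 5
f 30 31 16
f 4 16 14
f 16 5 15
f 14 15 3
f 16 15 14
f 4 14 21
f 14 3 20
f 21 20 7
f 14 20 21
f 4 21 26
f 21 7 27
f 26 27 9
f 21 27 26
f 4 26 30
f 26 9 33
f 30 33 10
f 26 33 30
f 5 31 19
f 31 10 32
f 19 32 6
f 31 32 19
f 3 15 39
f 15 5 40
f 39 40 12
f 15 40 39
f 7 20 36
f 20 3 35
f 36 35 11
f 20 35 36
f 9 27 28
f 27 7 24
f 28 24 8
f 27 24 28
f 10 33 29
f 33 9 25
f 29 25 2
f 33 25 29
f 44 43 47
f 44 47 45
f 45 47 48
f 45 48 46
f 47 43 49
f 47 49 48
f 48 49 50
f 48 50 46
f 49 43 51
f 49 51 50
f 50 51 52
f 50 52 46
f 51 43 53
f 51 53 52
f 52 53 54
f 52 54 46
f 53 43 55
f 53 55 54
f 54 55 56
f 54 56 46
f 55 43 57
f 55 57 56
f 56 57 58
f 56 58 46
f 57 43 59
f 57 59 58
f 58 59 60
f 58 60 46
f 59 43 61
f 59 61 60
f 60 61 62
f 60 62 46
f 61 43 63
f 61 63 62
f 62 63 64
f 62 64 46
f 63 43 65
f 63 65 64
f 64 65 66
f 64 66 46
f 65 43 44
f 65 44 66
f 66 44 45
f 66 45 46
f 68 67 71
f 68 71 69
f 69 71 72
f 69 72 70
f 71 67 73
f 71 73 72
f 72 73 74
f 72 74 70
f 73 67 75
f 73 75 74
f 74 75 76
f 74 76 70
f 75 67 77
f 75 77 76
f 76 77 78
f 76 78 70
f 77 67 79
f 77 79 78
f 78 79 80
f 78 80 70
f 79 67 81
f 79 81 80
f 80 81 82
f 80 82 70
f 81 67 83
f 81 83 82
f 82 83 84
f 82 84 70
f 83 67 85
f 83 85 84
f 84 85 86
f 84 86 70
f 85 67 87
f 85 87 86
f 86 87 88
f 86 88 70
f 87 67 89
f 87 89 88
f 88 89 90
f 88 90 70
f 89 67 91
f 89 91 90
f 90 91 92
f 90 92 70
f 91 67 93
f 91 93 92
f 92 93 94
f 92 94 70
f 93 67 95
f 93 95 94
f 94 95 96
f 94 96 70
f 95 67 97
f 95 97 96
f 96 97 98
f 96 98 70
f 97 67 99
f 97 99 98
f 98 99 100
f 98 100 70
f 99 67 68
f 99 68 100
f 100 68 69
f 100 69 70
f 102 104 101
f 105 102 101
f 101 104 103
f 103 105 101
f 102 108 104
f 106 102 105
f 106 108 102
f 104 108 103
f 107 105 103
f 103 108 107
f 107 106 105
f 108 106 107



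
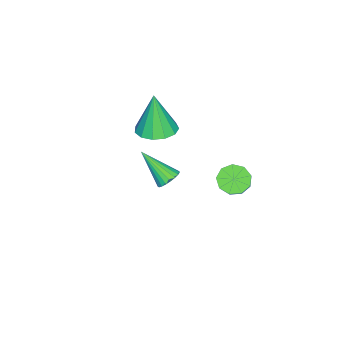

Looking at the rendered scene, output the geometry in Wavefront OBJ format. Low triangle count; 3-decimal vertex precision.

v 2.661 2.742 1.37
v 3.209 2.555 1.212
v 2.559 1.378 2.63
v 3.26 2.719 1.394
v 3.208 2.887 1.571
v 3.061 3.029 1.713
v 2.844 3.122 1.796
v 2.596 3.149 1.805
v 2.36 3.106 1.739
v 2.175 3 1.609
v 2.075 2.849 1.438
v 2.076 2.679 1.254
v 2.178 2.521 1.091
v 2.364 2.4 0.976
v 2.601 2.339 0.929
v 2.848 2.347 0.958
v 3.064 2.424 1.058
v -1.886 -0.115 -0.097
v -1.224 0.645 0.062
v -2.114 -0.365 2.057
v -1.745 0.887 0.034
v -2.311 0.81 -0.035
v -2.741 0.44 -0.123
v -2.9 -0.107 -0.204
v -2.737 -0.656 -0.25
v -2.303 -1.033 -0.248
v -1.737 -1.119 -0.197
v -1.218 -0.886 -0.115
v -0.911 -0.409 -0.027
v -0.913 0.162 0.039
v -3.619 3.035 -4.115
v -3.275 3.579 -4.623
v -2.338 3.969 -3.574
v -2.681 3.425 -3.065
v -3.694 3.82 -4.339
v -2.757 4.21 -3.289
v -4.078 3.694 -3.949
v -3.141 4.084 -2.9
v -4.246 3.259 -3.637
v -3.309 3.649 -2.588
v -4.121 2.72 -3.549
v -3.184 3.11 -2.499
v -3.761 2.328 -3.725
v -2.824 2.718 -2.675
v -3.334 2.267 -4.084
v -2.397 2.657 -3.034
v -3.04 2.565 -4.457
v -2.103 2.955 -3.407
v -3.017 3.083 -4.67
v -2.08 3.473 -3.62
f 2 1 4
f 2 4 3
f 4 1 5
f 4 5 3
f 5 1 6
f 5 6 3
f 6 1 7
f 6 7 3
f 7 1 8
f 7 8 3
f 8 1 9
f 8 9 3
f 9 1 10
f 9 10 3
f 10 1 11
f 10 11 3
f 11 1 12
f 11 12 3
f 12 1 13
f 12 13 3
f 13 1 14
f 13 14 3
f 14 1 15
f 14 15 3
f 15 1 16
f 15 16 3
f 16 1 17
f 16 17 3
f 17 1 2
f 17 2 3
f 19 18 21
f 19 21 20
f 21 18 22
f 21 22 20
f 22 18 23
f 22 23 20
f 23 18 24
f 23 24 20
f 24 18 25
f 24 25 20
f 25 18 26
f 25 26 20
f 26 18 27
f 26 27 20
f 27 18 28
f 27 28 20
f 28 18 29
f 28 29 20
f 29 18 30
f 29 30 20
f 30 18 19
f 30 19 20
f 32 31 35
f 32 35 33
f 33 35 36
f 33 36 34
f 35 31 37
f 35 37 36
f 36 37 38
f 36 38 34
f 37 31 39
f 37 39 38
f 38 39 40
f 38 40 34
f 39 31 41
f 39 41 40
f 40 41 42
f 40 42 34
f 41 31 43
f 41 43 42
f 42 43 44
f 42 44 34
f 43 31 45
f 43 45 44
f 44 45 46
f 44 46 34
f 45 31 47
f 45 47 46
f 46 47 48
f 46 48 34
f 47 31 49
f 47 49 48
f 48 49 50
f 48 50 34
f 49 31 32
f 49 32 50
f 50 32 33
f 50 33 34



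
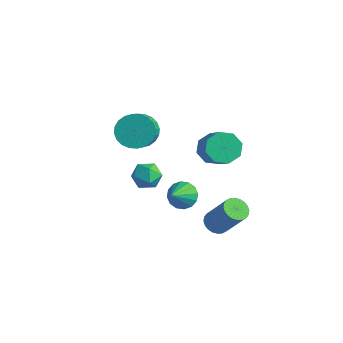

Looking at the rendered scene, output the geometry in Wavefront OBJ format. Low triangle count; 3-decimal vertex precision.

v 1.999 -2.64 -1.011
v 2.306 -2.112 -0.479
v 2.401 -3.7 -0.189
v 1.908 -2.169 -0.359
v 1.535 -2.352 -0.413
v 1.286 -2.613 -0.627
v 1.229 -2.88 -0.944
v 1.377 -3.084 -1.28
v 1.693 -3.169 -1.543
v 2.09 -3.112 -1.663
v 2.463 -2.928 -1.609
v 2.712 -2.668 -1.395
v 2.77 -2.4 -1.078
v 2.621 -2.196 -0.742
v -2.872 -1.252 0.246
v -2.025 -0.669 0.094
v -1.221 -1.604 0.982
v -2.068 -2.188 1.134
v -2.184 -0.493 0.423
v -1.38 -1.429 1.311
v -2.448 -0.433 0.725
v -1.644 -1.368 1.613
v -2.776 -0.497 0.955
v -1.972 -1.433 1.843
v -3.119 -0.677 1.076
v -2.315 -1.612 1.964
v -3.425 -0.944 1.071
v -2.621 -1.879 1.959
v -3.646 -1.258 0.941
v -2.842 -2.193 1.829
v -3.749 -1.571 0.704
v -2.945 -2.507 1.592
v -3.719 -1.836 0.398
v -2.915 -2.771 1.286
v -3.56 -2.011 0.069
v -2.756 -2.947 0.957
v -3.296 -2.072 -0.233
v -2.492 -3.007 0.655
v -2.968 -2.007 -0.463
v -2.164 -2.943 0.425
v -2.625 -1.828 -0.584
v -1.821 -2.763 0.304
v -2.319 -1.561 -0.579
v -1.515 -2.496 0.309
v -2.098 -1.247 -0.449
v -1.294 -2.182 0.439
v -1.995 -0.933 -0.212
v -1.191 -1.869 0.676
v 2.66 -1.02 -3.576
v 3.025 -1.587 -3.765
v 4.225 -1.387 -2.054
v 3.86 -0.82 -1.864
v 3.167 -1.388 -3.888
v 4.367 -1.188 -2.176
v 3.232 -1.134 -3.963
v 4.432 -0.934 -2.252
v 3.21 -0.862 -3.98
v 4.41 -0.662 -2.268
v 3.104 -0.615 -3.934
v 4.304 -0.415 -2.223
v 2.931 -0.429 -3.835
v 4.131 -0.229 -2.123
v 2.716 -0.333 -3.695
v 3.916 -0.133 -1.984
v 2.493 -0.341 -3.538
v 3.693 -0.141 -1.826
v 2.295 -0.453 -3.386
v 3.495 -0.253 -1.675
v 2.153 -0.652 -3.264
v 3.353 -0.452 -1.552
v 2.088 -0.906 -3.188
v 3.288 -0.706 -1.477
v 2.11 -1.178 -3.172
v 3.31 -0.978 -1.46
v 2.216 -1.425 -3.217
v 3.416 -1.225 -1.506
v 2.389 -1.611 -3.317
v 3.589 -1.411 -1.605
v 2.604 -1.707 -3.456
v 3.804 -1.507 -1.745
v 2.827 -1.699 -3.614
v 4.027 -1.499 -1.902
v -2.069 -1.655 -1.989
v -1.48 -1.419 -1.39
v -1.22 -2.701 -2.41
v -0.631 -2.465 -1.811
v -1.39 -2.817 -1.562
v -1.915 -2.17 -1.302
v -0.785 -1.95 -2.498
v -1.31 -1.303 -2.238
v -0.687 -1.601 -1.704
v -1.061 -2.137 -1.126
v -1.639 -1.983 -2.674
v -2.013 -2.519 -2.096
v 1.757 -0.362 1.129
v 2.318 -0.538 0.408
v 3.703 -1.215 1.65
v 3.143 -1.038 2.371
v 2.406 0.119 0.667
v 3.791 -0.558 1.91
v 2.114 0.494 1.197
v 3.5 -0.182 2.439
v 1.613 0.368 1.687
v 2.999 -0.308 2.929
v 1.197 -0.185 1.85
v 2.582 -0.862 3.092
v 1.109 -0.842 1.59
v 2.494 -1.519 2.833
v 1.4 -1.218 1.061
v 2.786 -1.894 2.303
v 1.901 -1.092 0.571
v 3.287 -1.768 1.813
f 2 1 4
f 2 4 3
f 4 1 5
f 4 5 3
f 5 1 6
f 5 6 3
f 6 1 7
f 6 7 3
f 7 1 8
f 7 8 3
f 8 1 9
f 8 9 3
f 9 1 10
f 9 10 3
f 10 1 11
f 10 11 3
f 11 1 12
f 11 12 3
f 12 1 13
f 12 13 3
f 13 1 14
f 13 14 3
f 14 1 2
f 14 2 3
f 16 15 19
f 16 19 17
f 17 19 20
f 17 20 18
f 19 15 21
f 19 21 20
f 20 21 22
f 20 22 18
f 21 15 23
f 21 23 22
f 22 23 24
f 22 24 18
f 23 15 25
f 23 25 24
f 24 25 26
f 24 26 18
f 25 15 27
f 25 27 26
f 26 27 28
f 26 28 18
f 27 15 29
f 27 29 28
f 28 29 30
f 28 30 18
f 29 15 31
f 29 31 30
f 30 31 32
f 30 32 18
f 31 15 33
f 31 33 32
f 32 33 34
f 32 34 18
f 33 15 35
f 33 35 34
f 34 35 36
f 34 36 18
f 35 15 37
f 35 37 36
f 36 37 38
f 36 38 18
f 37 15 39
f 37 39 38
f 38 39 40
f 38 40 18
f 39 15 41
f 39 41 40
f 40 41 42
f 40 42 18
f 41 15 43
f 41 43 42
f 42 43 44
f 42 44 18
f 43 15 45
f 43 45 44
f 44 45 46
f 44 46 18
f 45 15 47
f 45 47 46
f 46 47 48
f 46 48 18
f 47 15 16
f 47 16 48
f 48 16 17
f 48 17 18
f 50 49 53
f 50 53 51
f 51 53 54
f 51 54 52
f 53 49 55
f 53 55 54
f 54 55 56
f 54 56 52
f 55 49 57
f 55 57 56
f 56 57 58
f 56 58 52
f 57 49 59
f 57 59 58
f 58 59 60
f 58 60 52
f 59 49 61
f 59 61 60
f 60 61 62
f 60 62 52
f 61 49 63
f 61 63 62
f 62 63 64
f 62 64 52
f 63 49 65
f 63 65 64
f 64 65 66
f 64 66 52
f 65 49 67
f 65 67 66
f 66 67 68
f 66 68 52
f 67 49 69
f 67 69 68
f 68 69 70
f 68 70 52
f 69 49 71
f 69 71 70
f 70 71 72
f 70 72 52
f 71 49 73
f 71 73 72
f 72 73 74
f 72 74 52
f 73 49 75
f 73 75 74
f 74 75 76
f 74 76 52
f 75 49 77
f 75 77 76
f 76 77 78
f 76 78 52
f 77 49 79
f 77 79 78
f 78 79 80
f 78 80 52
f 79 49 81
f 79 81 80
f 80 81 82
f 80 82 52
f 81 49 50
f 81 50 82
f 82 50 51
f 82 51 52
f 83 94 88
f 83 88 84
f 83 84 90
f 83 90 93
f 83 93 94
f 84 88 92
f 88 94 87
f 94 93 85
f 93 90 89
f 90 84 91
f 86 92 87
f 86 87 85
f 86 85 89
f 86 89 91
f 86 91 92
f 87 92 88
f 85 87 94
f 89 85 93
f 91 89 90
f 92 91 84
f 96 95 99
f 96 99 97
f 97 99 100
f 97 100 98
f 99 95 101
f 99 101 100
f 100 101 102
f 100 102 98
f 101 95 103
f 101 103 102
f 102 103 104
f 102 104 98
f 103 95 105
f 103 105 104
f 104 105 106
f 104 106 98
f 105 95 107
f 105 107 106
f 106 107 108
f 106 108 98
f 107 95 109
f 107 109 108
f 108 109 110
f 108 110 98
f 109 95 111
f 109 111 110
f 110 111 112
f 110 112 98
f 111 95 96
f 111 96 112
f 112 96 97
f 112 97 98



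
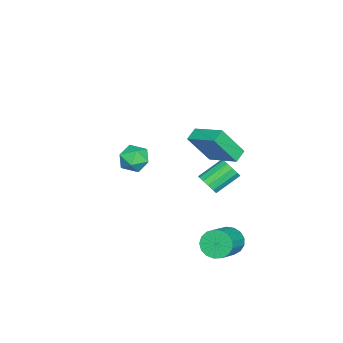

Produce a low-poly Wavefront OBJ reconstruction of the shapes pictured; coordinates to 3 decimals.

v -2.98 -3.232 -2.576
v -1.992 -3.49 -2.826
v -2.948 -4.35 -1.294
v -1.96 -4.608 -1.544
v -2.17 -3.659 -1.142
v -2.189 -2.968 -1.935
v -2.751 -4.872 -2.185
v -2.77 -4.181 -2.978
v -1.85 -4.504 -2.584
v -1.491 -3.755 -1.94
v -3.449 -4.085 -2.18
v -3.09 -3.336 -1.536
v 3.062 3.372 -3.499
v 3.454 2.963 -4.249
v 5.191 2.798 -3.25
v 4.798 3.208 -2.501
v 3.532 3.401 -4.313
v 5.269 3.236 -3.314
v 3.503 3.833 -4.19
v 5.239 3.668 -3.191
v 3.372 4.159 -3.909
v 5.109 3.994 -2.91
v 3.171 4.306 -3.534
v 4.907 4.141 -2.535
v 2.944 4.238 -3.152
v 4.68 4.073 -2.153
v 2.744 3.972 -2.849
v 4.481 3.807 -1.85
v 2.617 3.569 -2.695
v 4.354 3.404 -1.696
v 2.592 3.12 -2.725
v 4.329 2.955 -1.726
v 2.675 2.73 -2.933
v 4.411 2.565 -1.934
v 2.846 2.487 -3.271
v 4.582 2.322 -2.272
v 3.066 2.446 -3.661
v 4.803 2.281 -2.662
v 3.286 2.618 -4.014
v 5.022 2.453 -3.015
v 1.003 2.077 2.315
v 1.617 1.012 4.129
v 1.822 3.824 3.064
v 2.436 2.76 4.877
v 1.764 1.88 1.943
v 2.378 0.816 3.756
v 2.583 3.628 2.691
v 3.197 2.563 4.505
v 2.699 2.056 0.556
v 3.141 1.963 1.142
v 2.123 2.992 2.071
v 1.681 3.084 1.484
v 3.287 2.295 0.936
v 2.269 3.323 1.865
v 3.247 2.55 0.609
v 2.229 3.579 1.537
v 3.033 2.649 0.265
v 2.015 3.677 1.194
v 2.713 2.559 0.013
v 1.694 3.588 0.942
v 2.388 2.309 -0.066
v 1.37 3.338 0.863
v 2.162 1.979 0.052
v 1.144 3.008 0.981
v 2.107 1.673 0.33
v 1.089 2.702 1.259
v 2.24 1.489 0.68
v 1.221 2.518 1.608
v 2.518 1.484 0.99
v 1.5 2.513 1.919
v 2.854 1.661 1.162
v 1.836 2.69 2.091
f 1 12 6
f 1 6 2
f 1 2 8
f 1 8 11
f 1 11 12
f 2 6 10
f 6 12 5
f 12 11 3
f 11 8 7
f 8 2 9
f 4 10 5
f 4 5 3
f 4 3 7
f 4 7 9
f 4 9 10
f 5 10 6
f 3 5 12
f 7 3 11
f 9 7 8
f 10 9 2
f 14 13 17
f 14 17 15
f 15 17 18
f 15 18 16
f 17 13 19
f 17 19 18
f 18 19 20
f 18 20 16
f 19 13 21
f 19 21 20
f 20 21 22
f 20 22 16
f 21 13 23
f 21 23 22
f 22 23 24
f 22 24 16
f 23 13 25
f 23 25 24
f 24 25 26
f 24 26 16
f 25 13 27
f 25 27 26
f 26 27 28
f 26 28 16
f 27 13 29
f 27 29 28
f 28 29 30
f 28 30 16
f 29 13 31
f 29 31 30
f 30 31 32
f 30 32 16
f 31 13 33
f 31 33 32
f 32 33 34
f 32 34 16
f 33 13 35
f 33 35 34
f 34 35 36
f 34 36 16
f 35 13 37
f 35 37 36
f 36 37 38
f 36 38 16
f 37 13 39
f 37 39 38
f 38 39 40
f 38 40 16
f 39 13 14
f 39 14 40
f 40 14 15
f 40 15 16
f 42 44 41
f 45 42 41
f 41 44 43
f 43 45 41
f 42 48 44
f 46 42 45
f 46 48 42
f 44 48 43
f 47 45 43
f 43 48 47
f 47 46 45
f 48 46 47
f 50 49 53
f 50 53 51
f 51 53 54
f 51 54 52
f 53 49 55
f 53 55 54
f 54 55 56
f 54 56 52
f 55 49 57
f 55 57 56
f 56 57 58
f 56 58 52
f 57 49 59
f 57 59 58
f 58 59 60
f 58 60 52
f 59 49 61
f 59 61 60
f 60 61 62
f 60 62 52
f 61 49 63
f 61 63 62
f 62 63 64
f 62 64 52
f 63 49 65
f 63 65 64
f 64 65 66
f 64 66 52
f 65 49 67
f 65 67 66
f 66 67 68
f 66 68 52
f 67 49 69
f 67 69 68
f 68 69 70
f 68 70 52
f 69 49 71
f 69 71 70
f 70 71 72
f 70 72 52
f 71 49 50
f 71 50 72
f 72 50 51
f 72 51 52



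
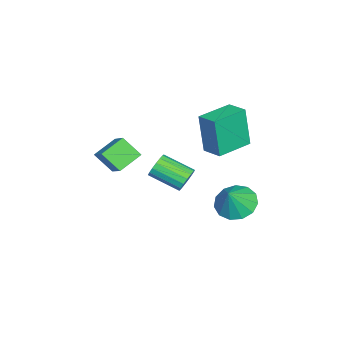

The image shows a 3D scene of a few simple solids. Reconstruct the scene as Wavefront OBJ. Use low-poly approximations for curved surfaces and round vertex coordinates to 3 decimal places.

v 2.787 0.898 -0.573
v 3.06 0.627 -1.11
v 2.846 -0.829 -0.483
v 2.573 -0.558 0.053
v 3.305 0.675 -0.916
v 3.091 -0.782 -0.289
v 3.431 0.773 -0.644
v 3.217 -0.683 -0.017
v 3.41 0.901 -0.356
v 3.196 -0.556 0.271
v 3.246 1.027 -0.117
v 3.032 -0.429 0.51
v 2.977 1.124 0.017
v 2.763 -0.332 0.644
v 2.664 1.17 0.016
v 2.451 -0.287 0.642
v 2.38 1.153 -0.121
v 2.166 -0.304 0.506
v 2.188 1.078 -0.361
v 1.975 -0.379 0.266
v 2.134 0.961 -0.649
v 1.921 -0.495 -0.022
v 2.23 0.831 -0.921
v 2.016 -0.626 -0.294
v 2.452 0.715 -1.112
v 2.239 -0.741 -0.485
v 2.752 0.642 -1.181
v 2.538 -0.815 -0.554
v 1.266 2.665 1.493
v 1.088 2.376 3.515
v 1.864 3.498 1.665
v 1.685 3.21 3.687
v 2.715 1.63 1.473
v 2.536 1.342 3.495
v 3.312 2.464 1.645
v 3.134 2.175 3.667
v 0.891 2.708 -3.09
v 1.736 2.619 -3.672
v 1.669 2.512 -1.93
v 1.685 3.182 -3.543
v 1.382 3.595 -3.27
v 0.923 3.726 -2.94
v 0.454 3.534 -2.657
v 0.123 3.079 -2.512
v 0.037 2.507 -2.55
v 0.221 1.998 -2.759
v 0.618 1.715 -3.074
v 1.102 1.746 -3.393
v 1.518 2.083 -3.616
v 3.775 -2.202 0.179
v 3.61 -3.065 1.01
v 2.893 -1.496 0.738
v 2.729 -2.359 1.569
v 4.911 -1.521 1.111
v 4.747 -2.384 1.942
v 4.03 -0.815 1.67
v 3.865 -1.678 2.501
f 2 1 5
f 2 5 3
f 3 5 6
f 3 6 4
f 5 1 7
f 5 7 6
f 6 7 8
f 6 8 4
f 7 1 9
f 7 9 8
f 8 9 10
f 8 10 4
f 9 1 11
f 9 11 10
f 10 11 12
f 10 12 4
f 11 1 13
f 11 13 12
f 12 13 14
f 12 14 4
f 13 1 15
f 13 15 14
f 14 15 16
f 14 16 4
f 15 1 17
f 15 17 16
f 16 17 18
f 16 18 4
f 17 1 19
f 17 19 18
f 18 19 20
f 18 20 4
f 19 1 21
f 19 21 20
f 20 21 22
f 20 22 4
f 21 1 23
f 21 23 22
f 22 23 24
f 22 24 4
f 23 1 25
f 23 25 24
f 24 25 26
f 24 26 4
f 25 1 27
f 25 27 26
f 26 27 28
f 26 28 4
f 27 1 2
f 27 2 28
f 28 2 3
f 28 3 4
f 30 32 29
f 33 30 29
f 29 32 31
f 31 33 29
f 30 36 32
f 34 30 33
f 34 36 30
f 32 36 31
f 35 33 31
f 31 36 35
f 35 34 33
f 36 34 35
f 38 37 40
f 38 40 39
f 40 37 41
f 40 41 39
f 41 37 42
f 41 42 39
f 42 37 43
f 42 43 39
f 43 37 44
f 43 44 39
f 44 37 45
f 44 45 39
f 45 37 46
f 45 46 39
f 46 37 47
f 46 47 39
f 47 37 48
f 47 48 39
f 48 37 49
f 48 49 39
f 49 37 38
f 49 38 39
f 51 53 50
f 54 51 50
f 50 53 52
f 52 54 50
f 51 57 53
f 55 51 54
f 55 57 51
f 53 57 52
f 56 54 52
f 52 57 56
f 56 55 54
f 57 55 56



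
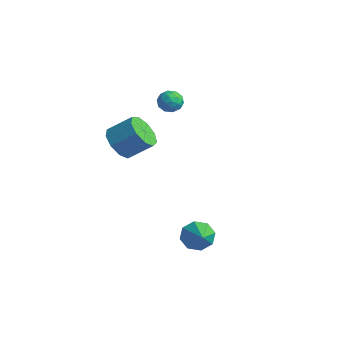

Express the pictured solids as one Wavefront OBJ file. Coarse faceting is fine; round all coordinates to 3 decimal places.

v -2.292 2.995 2.065
v -2.049 2.708 2.597
v -2.571 2.052 1.683
v -2.328 1.765 2.215
v -2.865 2.131 2.259
v -2.693 2.714 2.495
v -1.927 2.046 1.785
v -1.755 2.629 2.021
v -1.824 2.121 2.424
v -2.404 2.174 2.717
v -2.216 2.586 1.563
v -2.796 2.639 1.856
v -2.146 2.934 2.364
v -2.474 1.826 1.916
v -2.79 2.041 1.941
v -2.647 1.872 2.254
v -2.525 2.938 2.304
v -2.382 2.769 2.617
v -2.862 2.43 2.419
v -2.238 1.991 1.663
v -2.095 1.822 1.976
v -1.973 2.888 2.026
v -1.83 2.719 2.339
v -1.758 2.33 1.861
v -1.871 2.421 2.576
v -2.035 1.866 2.352
v -1.799 2.032 2.099
v -1.698 2.374 2.237
v -2.212 2.452 2.748
v -2.376 1.897 2.524
v -2.691 2.113 2.549
v -2.59 2.455 2.688
v -2.079 2.107 2.646
v -2.244 2.863 1.756
v -2.408 2.308 1.532
v -2.03 2.305 1.592
v -1.929 2.647 1.731
v -2.585 2.894 1.928
v -2.749 2.339 1.704
v -2.922 2.386 2.043
v -2.821 2.728 2.181
v -2.541 2.653 1.634
v 2.146 0.419 -3.704
v 2.541 0.308 -4.391
v 3.334 -0.239 -2.916
v 2.669 0.848 -4.133
v 2.491 1.137 -3.623
v 2.111 1.006 -3.161
v 1.752 0.531 -3.017
v 1.624 -0.009 -3.276
v 1.802 -0.298 -3.785
v 2.182 -0.167 -4.247
v -3.323 0.209 -0.311
v -2.588 0.169 -0.927
v -1.802 1.01 -0.045
v -2.537 1.051 0.571
v -2.974 0.68 -1.071
v -2.188 1.522 -0.189
v -3.523 0.971 -0.859
v -2.737 1.813 0.022
v -3.979 0.906 -0.391
v -3.193 1.747 0.491
v -4.127 0.514 0.115
v -3.342 1.356 0.997
v -3.9 -0.02 0.422
v -3.114 0.822 1.303
v -3.402 -0.447 0.386
v -2.616 0.395 1.267
v -2.867 -0.567 0.024
v -2.082 0.275 0.905
v -2.546 -0.324 -0.495
v -1.76 0.518 0.387
f 1 38 17
f 38 12 41
f 17 41 6
f 38 41 17
f 1 17 13
f 17 6 18
f 13 18 2
f 17 18 13
f 1 13 22
f 13 2 23
f 22 23 8
f 13 23 22
f 1 22 34
f 22 8 37
f 34 37 11
f 22 37 34
f 1 34 38
f 34 11 42
f 38 42 12
f 34 42 38
f 2 18 29
f 18 6 32
f 29 32 10
f 18 32 29
f 6 41 19
f 41 12 40
f 19 40 5
f 41 40 19
f 12 42 39
f 42 11 35
f 39 35 3
f 42 35 39
f 11 37 36
f 37 8 24
f 36 24 7
f 37 24 36
f 8 23 28
f 23 2 25
f 28 25 9
f 23 25 28
f 4 30 16
f 30 10 31
f 16 31 5
f 30 31 16
f 4 16 14
f 16 5 15
f 14 15 3
f 16 15 14
f 4 14 21
f 14 3 20
f 21 20 7
f 14 20 21
f 4 21 26
f 21 7 27
f 26 27 9
f 21 27 26
f 4 26 30
f 26 9 33
f 30 33 10
f 26 33 30
f 5 31 19
f 31 10 32
f 19 32 6
f 31 32 19
f 3 15 39
f 15 5 40
f 39 40 12
f 15 40 39
f 7 20 36
f 20 3 35
f 36 35 11
f 20 35 36
f 9 27 28
f 27 7 24
f 28 24 8
f 27 24 28
f 10 33 29
f 33 9 25
f 29 25 2
f 33 25 29
f 44 43 46
f 44 46 45
f 46 43 47
f 46 47 45
f 47 43 48
f 47 48 45
f 48 43 49
f 48 49 45
f 49 43 50
f 49 50 45
f 50 43 51
f 50 51 45
f 51 43 52
f 51 52 45
f 52 43 44
f 52 44 45
f 54 53 57
f 54 57 55
f 55 57 58
f 55 58 56
f 57 53 59
f 57 59 58
f 58 59 60
f 58 60 56
f 59 53 61
f 59 61 60
f 60 61 62
f 60 62 56
f 61 53 63
f 61 63 62
f 62 63 64
f 62 64 56
f 63 53 65
f 63 65 64
f 64 65 66
f 64 66 56
f 65 53 67
f 65 67 66
f 66 67 68
f 66 68 56
f 67 53 69
f 67 69 68
f 68 69 70
f 68 70 56
f 69 53 71
f 69 71 70
f 70 71 72
f 70 72 56
f 71 53 54
f 71 54 72
f 72 54 55
f 72 55 56



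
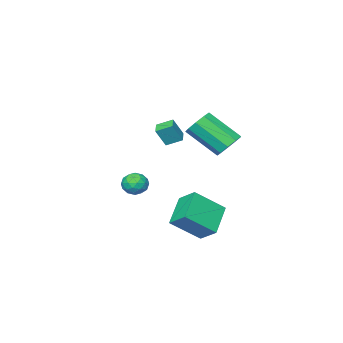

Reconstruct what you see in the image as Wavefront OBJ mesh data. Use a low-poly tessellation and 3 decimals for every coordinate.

v -4.085 -2.138 1.301
v -3.539 -2.311 2.355
v -4.663 -1.475 1.709
v -4.117 -1.649 2.764
v -3.543 -1.551 1.116
v -2.997 -1.725 2.171
v -4.121 -0.889 1.525
v -3.575 -1.062 2.579
v -3.462 -2.915 -1.669
v -2.988 -2.462 -2.088
v -2.632 -3.858 -1.752
v -2.158 -3.405 -2.171
v -2.276 -3.253 -1.417
v -2.789 -2.671 -1.365
v -2.831 -3.649 -2.475
v -3.344 -3.067 -2.423
v -2.598 -2.915 -2.586
v -2.255 -2.67 -1.932
v -3.365 -3.65 -1.908
v -3.022 -3.405 -1.254
v -3.298 -2.606 -1.871
v -2.322 -3.714 -1.969
v -2.391 -3.625 -1.525
v -2.113 -3.359 -1.771
v -3.181 -2.729 -1.447
v -2.902 -2.462 -1.693
v -2.484 -2.927 -1.298
v -2.718 -3.858 -2.147
v -2.439 -3.591 -2.393
v -3.507 -2.961 -2.069
v -3.229 -2.695 -2.315
v -3.136 -3.393 -2.542
v -2.79 -2.606 -2.41
v -2.302 -3.16 -2.459
v -2.698 -3.304 -2.637
v -3 -2.961 -2.607
v -2.589 -2.462 -2.026
v -2.101 -3.016 -2.074
v -2.17 -2.927 -1.631
v -2.471 -2.585 -1.601
v -2.36 -2.728 -2.318
v -3.519 -3.304 -1.766
v -3.031 -3.858 -1.814
v -3.149 -3.735 -2.239
v -3.45 -3.393 -2.209
v -3.318 -3.16 -1.381
v -2.83 -3.714 -1.43
v -2.62 -3.359 -1.233
v -2.922 -3.016 -1.203
v -3.26 -3.592 -1.522
v -3.993 1.353 -2.997
v -4.068 2.43 -2.255
v -2.607 2.186 -4.068
v -2.682 3.264 -3.326
v -2.578 0.596 -1.754
v -2.653 1.674 -1.012
v -1.192 1.43 -2.825
v -1.267 2.507 -2.083
v -3.631 3.144 2.348
v -3.013 3.693 2.586
v -2.231 2.204 3.989
v -2.849 1.656 3.752
v -3.487 3.765 2.926
v -2.705 2.276 4.33
v -4.029 3.546 2.996
v -3.247 2.057 4.4
v -4.384 3.139 2.763
v -3.602 1.651 4.166
v -4.387 2.735 2.336
v -3.605 1.247 3.739
v -4.036 2.522 1.914
v -3.254 1.034 3.318
v -3.496 2.6 1.696
v -2.714 1.112 3.099
v -3.018 2.933 1.783
v -2.236 1.445 3.186
v -2.828 3.365 2.134
v -2.046 1.876 3.538
f 2 4 1
f 5 2 1
f 1 4 3
f 3 5 1
f 2 8 4
f 6 2 5
f 6 8 2
f 4 8 3
f 7 5 3
f 3 8 7
f 7 6 5
f 8 6 7
f 9 46 25
f 46 20 49
f 25 49 14
f 46 49 25
f 9 25 21
f 25 14 26
f 21 26 10
f 25 26 21
f 9 21 30
f 21 10 31
f 30 31 16
f 21 31 30
f 9 30 42
f 30 16 45
f 42 45 19
f 30 45 42
f 9 42 46
f 42 19 50
f 46 50 20
f 42 50 46
f 10 26 37
f 26 14 40
f 37 40 18
f 26 40 37
f 14 49 27
f 49 20 48
f 27 48 13
f 49 48 27
f 20 50 47
f 50 19 43
f 47 43 11
f 50 43 47
f 19 45 44
f 45 16 32
f 44 32 15
f 45 32 44
f 16 31 36
f 31 10 33
f 36 33 17
f 31 33 36
f 12 38 24
f 38 18 39
f 24 39 13
f 38 39 24
f 12 24 22
f 24 13 23
f 22 23 11
f 24 23 22
f 12 22 29
f 22 11 28
f 29 28 15
f 22 28 29
f 12 29 34
f 29 15 35
f 34 35 17
f 29 35 34
f 12 34 38
f 34 17 41
f 38 41 18
f 34 41 38
f 13 39 27
f 39 18 40
f 27 40 14
f 39 40 27
f 11 23 47
f 23 13 48
f 47 48 20
f 23 48 47
f 15 28 44
f 28 11 43
f 44 43 19
f 28 43 44
f 17 35 36
f 35 15 32
f 36 32 16
f 35 32 36
f 18 41 37
f 41 17 33
f 37 33 10
f 41 33 37
f 52 54 51
f 55 52 51
f 51 54 53
f 53 55 51
f 52 58 54
f 56 52 55
f 56 58 52
f 54 58 53
f 57 55 53
f 53 58 57
f 57 56 55
f 58 56 57
f 60 59 63
f 60 63 61
f 61 63 64
f 61 64 62
f 63 59 65
f 63 65 64
f 64 65 66
f 64 66 62
f 65 59 67
f 65 67 66
f 66 67 68
f 66 68 62
f 67 59 69
f 67 69 68
f 68 69 70
f 68 70 62
f 69 59 71
f 69 71 70
f 70 71 72
f 70 72 62
f 71 59 73
f 71 73 72
f 72 73 74
f 72 74 62
f 73 59 75
f 73 75 74
f 74 75 76
f 74 76 62
f 75 59 77
f 75 77 76
f 76 77 78
f 76 78 62
f 77 59 60
f 77 60 78
f 78 60 61
f 78 61 62



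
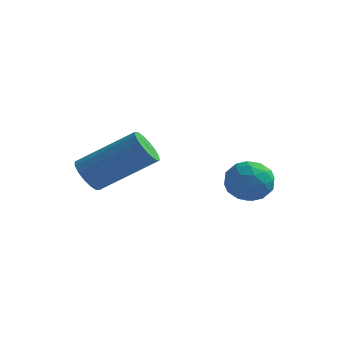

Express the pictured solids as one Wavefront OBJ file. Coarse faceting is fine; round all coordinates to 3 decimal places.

v 0.163 1.684 1.374
v 0.467 1.938 0.791
v 1.093 1.062 1.589
v 1.397 1.316 1.006
v 1.286 1.739 1.559
v 0.711 2.123 1.426
v 0.849 0.877 0.954
v 0.274 1.261 0.821
v 0.891 1.439 0.532
v 1.161 1.972 0.906
v 0.399 1.028 1.474
v 0.669 1.561 1.848
v 0.233 1.866 1.064
v 1.327 1.134 1.316
v 1.261 1.383 1.641
v 1.44 1.532 1.299
v 0.376 1.975 1.436
v 0.555 2.124 1.094
v 1.037 2.007 1.545
v 1.005 0.876 1.286
v 1.184 1.025 0.944
v 0.12 1.468 1.081
v 0.299 1.617 0.739
v 0.523 0.993 0.835
v 0.662 1.722 0.569
v 1.208 1.356 0.695
v 0.886 1.098 0.665
v 0.548 1.324 0.587
v 0.82 2.035 0.789
v 1.367 1.669 0.915
v 1.302 1.918 1.24
v 0.964 2.144 1.161
v 1.07 1.741 0.636
v 0.193 1.331 1.465
v 0.74 0.965 1.591
v 0.596 0.856 1.219
v 0.258 1.082 1.14
v 0.352 1.644 1.685
v 0.898 1.278 1.811
v 1.012 1.676 1.793
v 0.674 1.902 1.715
v 0.49 1.259 1.744
v -2.411 -1.341 1.884
v -2.097 -1.294 1.434
v -0.736 -0.691 2.446
v -1.049 -0.739 2.896
v -2.228 -1.042 1.46
v -0.867 -0.439 2.472
v -2.408 -0.871 1.6
v -1.046 -0.268 2.612
v -2.588 -0.825 1.815
v -1.227 -0.223 2.827
v -2.721 -0.918 2.049
v -1.36 -0.316 3.061
v -2.77 -1.125 2.239
v -1.409 -0.522 3.251
v -2.724 -1.389 2.334
v -1.363 -0.786 3.346
v -2.593 -1.641 2.308
v -1.232 -1.038 3.32
v -2.414 -1.812 2.168
v -1.052 -1.209 3.18
v -2.233 -1.857 1.953
v -0.872 -1.255 2.965
v -2.1 -1.764 1.719
v -0.739 -1.162 2.731
v -2.051 -1.558 1.529
v -0.69 -0.955 2.541
f 1 38 17
f 38 12 41
f 17 41 6
f 38 41 17
f 1 17 13
f 17 6 18
f 13 18 2
f 17 18 13
f 1 13 22
f 13 2 23
f 22 23 8
f 13 23 22
f 1 22 34
f 22 8 37
f 34 37 11
f 22 37 34
f 1 34 38
f 34 11 42
f 38 42 12
f 34 42 38
f 2 18 29
f 18 6 32
f 29 32 10
f 18 32 29
f 6 41 19
f 41 12 40
f 19 40 5
f 41 40 19
f 12 42 39
f 42 11 35
f 39 35 3
f 42 35 39
f 11 37 36
f 37 8 24
f 36 24 7
f 37 24 36
f 8 23 28
f 23 2 25
f 28 25 9
f 23 25 28
f 4 30 16
f 30 10 31
f 16 31 5
f 30 31 16
f 4 16 14
f 16 5 15
f 14 15 3
f 16 15 14
f 4 14 21
f 14 3 20
f 21 20 7
f 14 20 21
f 4 21 26
f 21 7 27
f 26 27 9
f 21 27 26
f 4 26 30
f 26 9 33
f 30 33 10
f 26 33 30
f 5 31 19
f 31 10 32
f 19 32 6
f 31 32 19
f 3 15 39
f 15 5 40
f 39 40 12
f 15 40 39
f 7 20 36
f 20 3 35
f 36 35 11
f 20 35 36
f 9 27 28
f 27 7 24
f 28 24 8
f 27 24 28
f 10 33 29
f 33 9 25
f 29 25 2
f 33 25 29
f 44 43 47
f 44 47 45
f 45 47 48
f 45 48 46
f 47 43 49
f 47 49 48
f 48 49 50
f 48 50 46
f 49 43 51
f 49 51 50
f 50 51 52
f 50 52 46
f 51 43 53
f 51 53 52
f 52 53 54
f 52 54 46
f 53 43 55
f 53 55 54
f 54 55 56
f 54 56 46
f 55 43 57
f 55 57 56
f 56 57 58
f 56 58 46
f 57 43 59
f 57 59 58
f 58 59 60
f 58 60 46
f 59 43 61
f 59 61 60
f 60 61 62
f 60 62 46
f 61 43 63
f 61 63 62
f 62 63 64
f 62 64 46
f 63 43 65
f 63 65 64
f 64 65 66
f 64 66 46
f 65 43 67
f 65 67 66
f 66 67 68
f 66 68 46
f 67 43 44
f 67 44 68
f 68 44 45
f 68 45 46

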